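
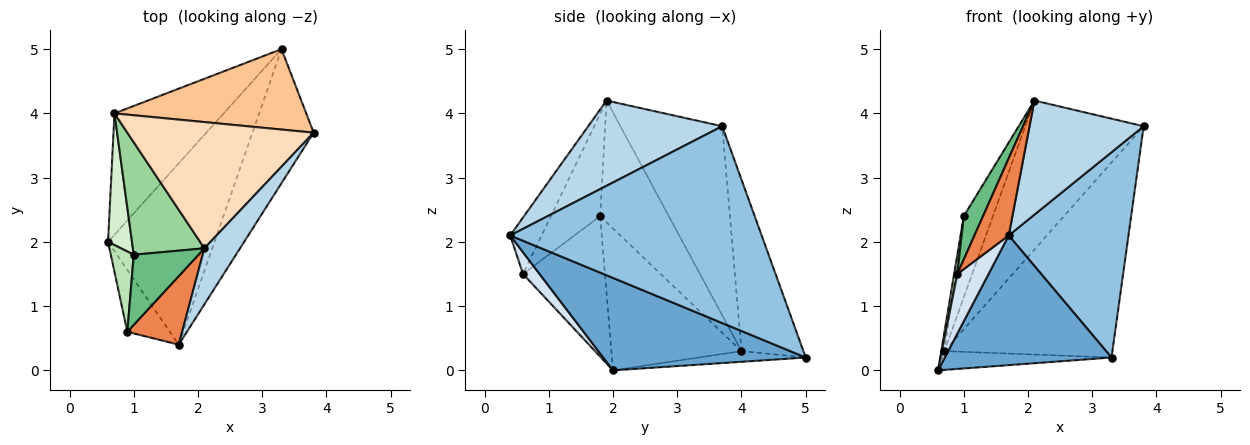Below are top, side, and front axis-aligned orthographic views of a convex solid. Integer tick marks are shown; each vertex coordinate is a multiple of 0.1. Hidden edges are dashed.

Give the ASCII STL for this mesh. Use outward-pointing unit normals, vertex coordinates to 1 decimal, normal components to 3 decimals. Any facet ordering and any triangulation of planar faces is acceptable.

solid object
 facet normal 0.577 -0.475 -0.664
  outer loop
   vertex 3.3 5.0 0.2
   vertex 1.7 0.4 2.1
   vertex 0.6 2.0 0.0
  endloop
 endfacet
 facet normal 0.869 -0.414 -0.270
  outer loop
   vertex 3.3 5.0 0.2
   vertex 3.8 3.7 3.8
   vertex 1.7 0.4 2.1
  endloop
 endfacet
 facet normal 0.726 -0.618 0.303
  outer loop
   vertex 2.1 1.9 4.2
   vertex 1.7 0.4 2.1
   vertex 3.8 3.7 3.8
  endloop
 endfacet
 facet normal 0.345 -0.651 -0.676
  outer loop
   vertex 0.9 0.6 1.5
   vertex 0.6 2.0 0.0
   vertex 1.7 0.4 2.1
  endloop
 endfacet
 facet normal -0.565 -0.617 0.548
  outer loop
   vertex 0.9 0.6 1.5
   vertex 1.7 0.4 2.1
   vertex 2.1 1.9 4.2
  endloop
 endfacet
 facet normal -0.096 0.152 -0.984
  outer loop
   vertex 0.7 4.0 0.3
   vertex 3.3 5.0 0.2
   vertex 0.6 2.0 0.0
  endloop
 endfacet
 facet normal -0.323 0.875 0.361
  outer loop
   vertex 0.7 4.0 0.3
   vertex 3.8 3.7 3.8
   vertex 3.3 5.0 0.2
  endloop
 endfacet
 facet normal -0.548 0.638 0.540
  outer loop
   vertex 0.7 4.0 0.3
   vertex 2.1 1.9 4.2
   vertex 3.8 3.7 3.8
  endloop
 endfacet
 facet normal -0.802 -0.314 0.508
  outer loop
   vertex 1.0 1.8 2.4
   vertex 0.9 0.6 1.5
   vertex 2.1 1.9 4.2
  endloop
 endfacet
 facet normal -0.810 0.344 0.476
  outer loop
   vertex 1.0 1.8 2.4
   vertex 2.1 1.9 4.2
   vertex 0.7 4.0 0.3
  endloop
 endfacet
 facet normal -0.986 -0.039 0.161
  outer loop
   vertex 1.0 1.8 2.4
   vertex 0.6 2.0 0.0
   vertex 0.9 0.6 1.5
  endloop
 endfacet
 facet normal -0.986 0.024 0.166
  outer loop
   vertex 1.0 1.8 2.4
   vertex 0.7 4.0 0.3
   vertex 0.6 2.0 0.0
  endloop
 endfacet
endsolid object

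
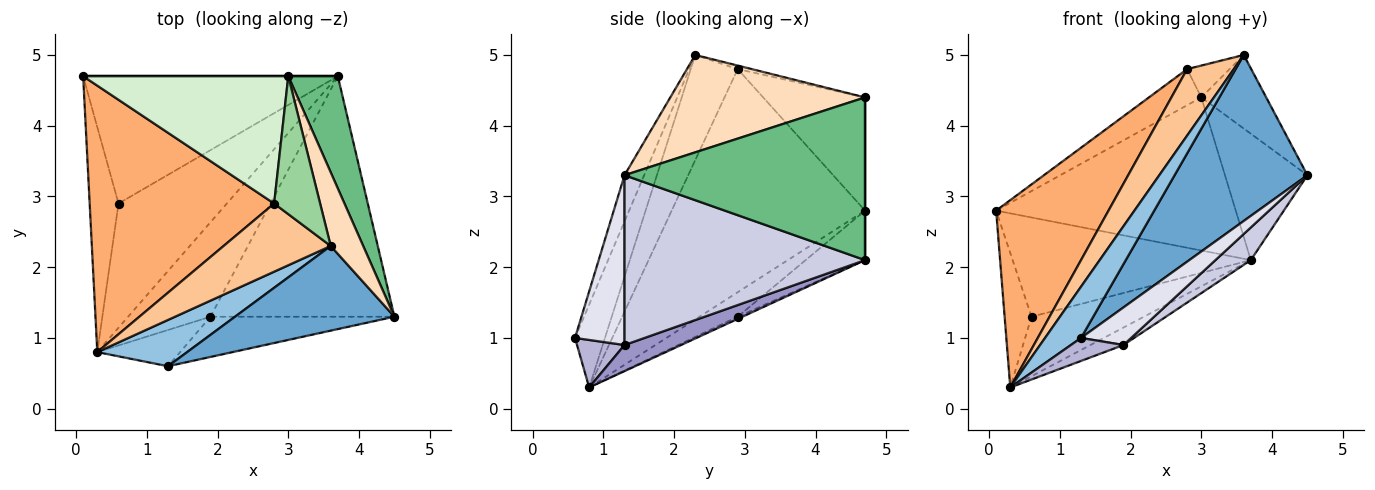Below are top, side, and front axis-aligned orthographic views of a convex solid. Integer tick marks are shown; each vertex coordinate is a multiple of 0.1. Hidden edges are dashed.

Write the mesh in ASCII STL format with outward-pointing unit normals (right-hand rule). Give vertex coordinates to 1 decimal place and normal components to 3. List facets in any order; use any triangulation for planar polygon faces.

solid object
 facet normal -0.131 -0.883 0.450
  outer loop
   vertex 1.3 0.6 1.0
   vertex 4.5 1.3 3.3
   vertex 3.6 2.3 5.0
  endloop
 endfacet
 facet normal -0.526 -0.631 0.570
  outer loop
   vertex 1.3 0.6 1.0
   vertex 3.6 2.3 5.0
   vertex 0.3 0.8 0.3
  endloop
 endfacet
 facet normal -0.589 0.414 -0.694
  outer loop
   vertex 0.6 2.9 1.3
   vertex 0.3 0.8 0.3
   vertex 0.1 4.7 2.8
  endloop
 endfacet
 facet normal -0.152 0.608 -0.780
  outer loop
   vertex 0.6 2.9 1.3
   vertex 0.1 4.7 2.8
   vertex 3.7 4.7 2.1
  endloop
 endfacet
 facet normal -0.018 0.432 -0.902
  outer loop
   vertex 0.6 2.9 1.3
   vertex 3.7 4.7 2.1
   vertex 0.3 0.8 0.3
  endloop
 endfacet
 facet normal -0.703 -0.409 0.582
  outer loop
   vertex 2.8 2.9 4.8
   vertex 0.1 4.7 2.8
   vertex 0.3 0.8 0.3
  endloop
 endfacet
 facet normal -0.575 -0.571 0.586
  outer loop
   vertex 2.8 2.9 4.8
   vertex 0.3 0.8 0.3
   vertex 3.6 2.3 5.0
  endloop
 endfacet
 facet normal 0.905 0.302 0.302
  outer loop
   vertex 3.0 4.7 4.4
   vertex 3.6 2.3 5.0
   vertex 4.5 1.3 3.3
  endloop
 endfacet
 facet normal 0.909 0.312 0.277
  outer loop
   vertex 3.0 4.7 4.4
   vertex 4.5 1.3 3.3
   vertex 3.7 4.7 2.1
  endloop
 endfacet
 facet normal -0.075 0.224 0.972
  outer loop
   vertex 3.0 4.7 4.4
   vertex 2.8 2.9 4.8
   vertex 3.6 2.3 5.0
  endloop
 endfacet
 facet normal 0.000 1.000 0.000
  outer loop
   vertex 3.0 4.7 4.4
   vertex 3.7 4.7 2.1
   vertex 0.1 4.7 2.8
  endloop
 endfacet
 facet normal -0.469 0.241 0.850
  outer loop
   vertex 3.0 4.7 4.4
   vertex 0.1 4.7 2.8
   vertex 2.8 2.9 4.8
  endloop
 endfacet
 facet normal 0.298 0.174 -0.939
  outer loop
   vertex 1.9 1.3 0.9
   vertex 0.3 0.8 0.3
   vertex 3.7 4.7 2.1
  endloop
 endfacet
 facet normal 0.436 -0.482 -0.760
  outer loop
   vertex 1.9 1.3 0.9
   vertex 1.3 0.6 1.0
   vertex 0.3 0.8 0.3
  endloop
 endfacet
 facet normal 0.675 -0.099 -0.731
  outer loop
   vertex 1.9 1.3 0.9
   vertex 3.7 4.7 2.1
   vertex 4.5 1.3 3.3
  endloop
 endfacet
 facet normal 0.559 -0.566 -0.606
  outer loop
   vertex 1.9 1.3 0.9
   vertex 4.5 1.3 3.3
   vertex 1.3 0.6 1.0
  endloop
 endfacet
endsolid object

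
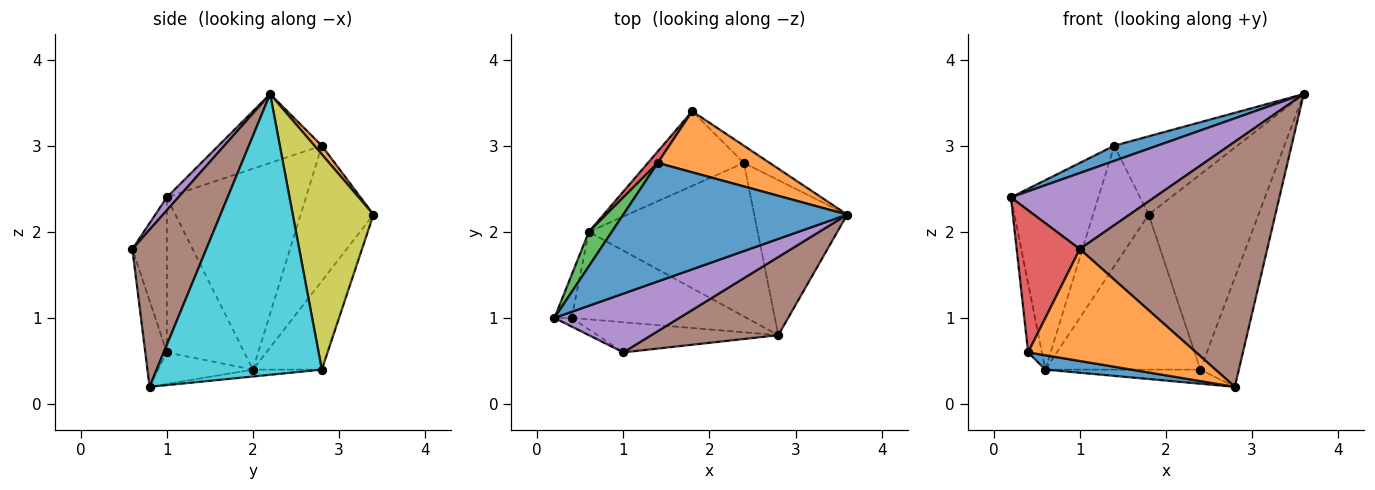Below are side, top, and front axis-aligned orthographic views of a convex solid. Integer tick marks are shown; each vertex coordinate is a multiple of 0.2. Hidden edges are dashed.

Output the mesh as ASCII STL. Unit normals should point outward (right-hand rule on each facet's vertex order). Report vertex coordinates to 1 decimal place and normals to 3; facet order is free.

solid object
 facet normal -0.292 -0.122 0.949
  outer loop
   vertex 1.4 2.8 3.0
   vertex 0.2 1.0 2.4
   vertex 3.6 2.2 3.6
  endloop
 endfacet
 facet normal 0.047 0.788 0.614
  outer loop
   vertex 1.4 2.8 3.0
   vertex 3.6 2.2 3.6
   vertex 1.8 3.4 2.2
  endloop
 endfacet
 facet normal -0.843 0.530 0.096
  outer loop
   vertex 1.4 2.8 3.0
   vertex 0.6 2.0 0.4
   vertex 0.2 1.0 2.4
  endloop
 endfacet
 facet normal -0.793 0.606 0.058
  outer loop
   vertex 1.4 2.8 3.0
   vertex 1.8 3.4 2.2
   vertex 0.6 2.0 0.4
  endloop
 endfacet
 facet normal 0.063 -0.789 0.611
  outer loop
   vertex 1.0 0.6 1.8
   vertex 3.6 2.2 3.6
   vertex 0.2 1.0 2.4
  endloop
 endfacet
 facet normal 0.352 -0.892 0.284
  outer loop
   vertex 1.0 0.6 1.8
   vertex 2.8 0.8 0.2
   vertex 3.6 2.2 3.6
  endloop
 endfacet
 facet normal -0.372 0.836 -0.403
  outer loop
   vertex 2.4 2.8 0.4
   vertex 0.6 2.0 0.4
   vertex 1.8 3.4 2.2
  endloop
 endfacet
 facet normal -0.041 0.091 -0.995
  outer loop
   vertex 2.4 2.8 0.4
   vertex 2.8 0.8 0.2
   vertex 0.6 2.0 0.4
  endloop
 endfacet
 facet normal 0.591 0.804 -0.071
  outer loop
   vertex 2.4 2.8 0.4
   vertex 1.8 3.4 2.2
   vertex 3.6 2.2 3.6
  endloop
 endfacet
 facet normal 0.927 0.216 -0.307
  outer loop
   vertex 2.4 2.8 0.4
   vertex 3.6 2.2 3.6
   vertex 2.8 0.8 0.2
  endloop
 endfacet
 facet normal -0.175 -0.159 -0.972
  outer loop
   vertex 0.4 1.0 0.6
   vertex 0.6 2.0 0.4
   vertex 2.8 0.8 0.2
  endloop
 endfacet
 facet normal -0.123 -0.958 -0.258
  outer loop
   vertex 0.4 1.0 0.6
   vertex 2.8 0.8 0.2
   vertex 1.0 0.6 1.8
  endloop
 endfacet
 facet normal -0.979 0.174 -0.109
  outer loop
   vertex 0.4 1.0 0.6
   vertex 0.2 1.0 2.4
   vertex 0.6 2.0 0.4
  endloop
 endfacet
 facet normal -0.478 -0.877 -0.053
  outer loop
   vertex 0.4 1.0 0.6
   vertex 1.0 0.6 1.8
   vertex 0.2 1.0 2.4
  endloop
 endfacet
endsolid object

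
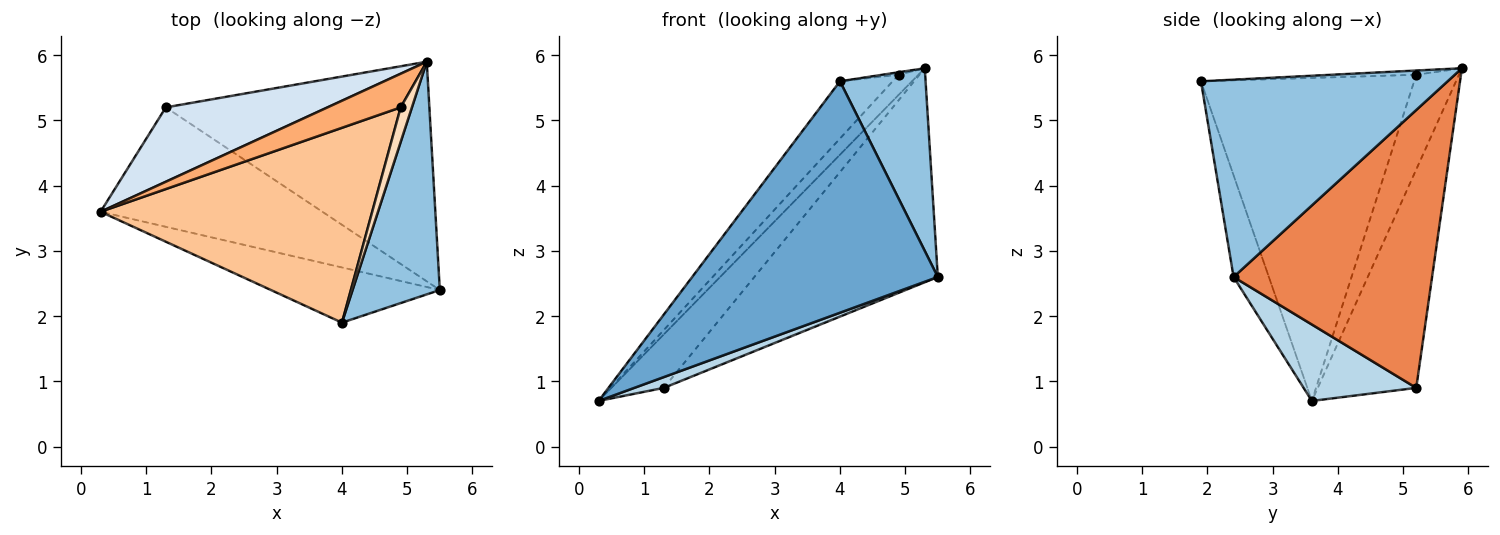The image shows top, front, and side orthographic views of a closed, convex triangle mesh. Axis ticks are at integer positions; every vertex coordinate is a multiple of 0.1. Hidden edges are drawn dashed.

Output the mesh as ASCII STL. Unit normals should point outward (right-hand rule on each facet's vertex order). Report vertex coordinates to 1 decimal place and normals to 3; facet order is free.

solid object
 facet normal -0.138 -0.963 -0.230
  outer loop
   vertex 4.0 1.9 5.6
   vertex 0.3 3.6 0.7
   vertex 5.5 2.4 2.6
  endloop
 endfacet
 facet normal 0.872 -0.303 0.385
  outer loop
   vertex 4.0 1.9 5.6
   vertex 5.5 2.4 2.6
   vertex 5.3 5.9 5.8
  endloop
 endfacet
 facet normal 0.325 -0.085 -0.942
  outer loop
   vertex 1.3 5.2 0.9
   vertex 5.5 2.4 2.6
   vertex 0.3 3.6 0.7
  endloop
 endfacet
 facet normal -0.739 0.393 0.547
  outer loop
   vertex 1.3 5.2 0.9
   vertex 0.3 3.6 0.7
   vertex 5.3 5.9 5.8
  endloop
 endfacet
 facet normal 0.603 0.557 -0.572
  outer loop
   vertex 1.3 5.2 0.9
   vertex 5.3 5.9 5.8
   vertex 5.5 2.4 2.6
  endloop
 endfacet
 facet normal -0.743 0.343 0.574
  outer loop
   vertex 4.9 5.2 5.7
   vertex 5.3 5.9 5.8
   vertex 0.3 3.6 0.7
  endloop
 endfacet
 facet normal -0.752 0.186 0.632
  outer loop
   vertex 4.9 5.2 5.7
   vertex 0.3 3.6 0.7
   vertex 4.0 1.9 5.6
  endloop
 endfacet
 facet normal -0.352 0.068 0.934
  outer loop
   vertex 4.9 5.2 5.7
   vertex 4.0 1.9 5.6
   vertex 5.3 5.9 5.8
  endloop
 endfacet
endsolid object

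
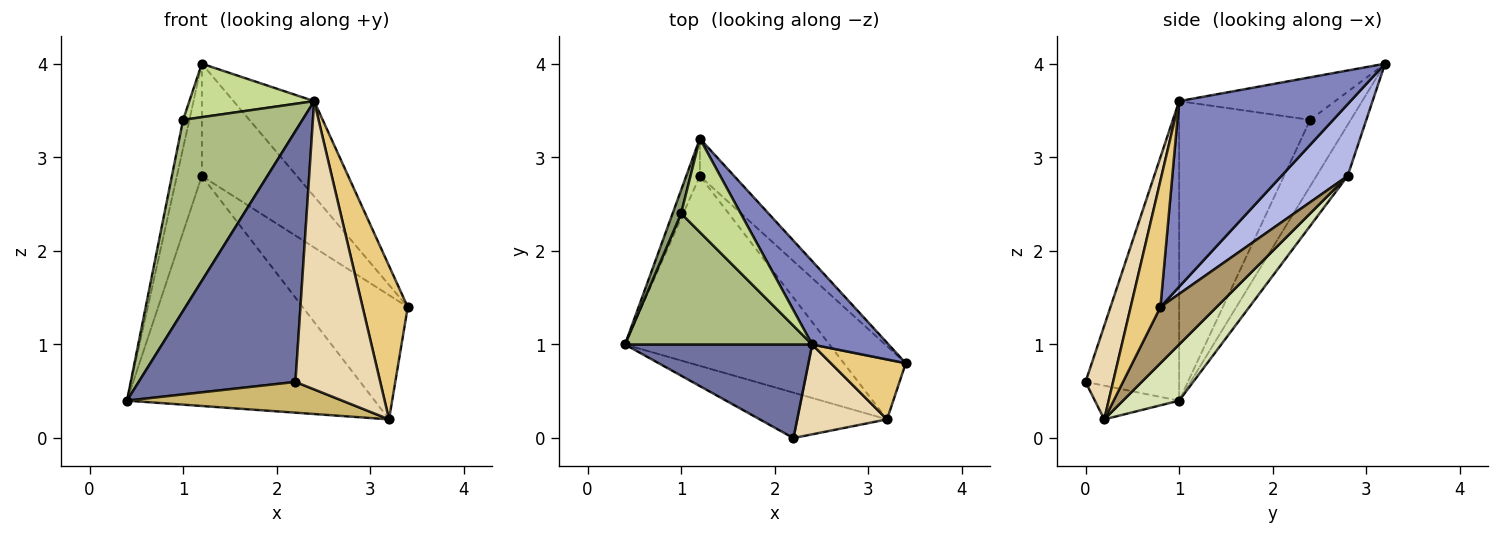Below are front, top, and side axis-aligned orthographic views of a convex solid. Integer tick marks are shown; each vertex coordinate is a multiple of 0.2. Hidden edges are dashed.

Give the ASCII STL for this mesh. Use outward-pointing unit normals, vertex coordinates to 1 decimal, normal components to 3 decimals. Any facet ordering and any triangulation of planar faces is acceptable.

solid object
 facet normal -0.488 -0.818 0.305
  outer loop
   vertex 2.4 1.0 3.6
   vertex 0.4 1.0 0.4
   vertex 2.2 0.0 0.6
  endloop
 endfacet
 facet normal 0.848 0.399 0.349
  outer loop
   vertex 2.4 1.0 3.6
   vertex 3.4 0.8 1.4
   vertex 1.2 3.2 4.0
  endloop
 endfacet
 facet normal -0.764 0.612 -0.204
  outer loop
   vertex 1.2 2.8 2.8
   vertex 0.4 1.0 0.4
   vertex 1.2 3.2 4.0
  endloop
 endfacet
 facet normal 0.552 0.791 -0.264
  outer loop
   vertex 1.2 2.8 2.8
   vertex 1.2 3.2 4.0
   vertex 3.4 0.8 1.4
  endloop
 endfacet
 facet normal -0.981 0.151 0.126
  outer loop
   vertex 1.0 2.4 3.4
   vertex 1.2 3.2 4.0
   vertex 0.4 1.0 0.4
  endloop
 endfacet
 facet normal -0.671 -0.611 0.419
  outer loop
   vertex 1.0 2.4 3.4
   vertex 0.4 1.0 0.4
   vertex 2.4 1.0 3.6
  endloop
 endfacet
 facet normal -0.527 -0.422 0.738
  outer loop
   vertex 1.0 2.4 3.4
   vertex 2.4 1.0 3.6
   vertex 1.2 3.2 4.0
  endloop
 endfacet
 facet normal 0.172 0.760 -0.627
  outer loop
   vertex 3.2 0.2 0.2
   vertex 0.4 1.0 0.4
   vertex 1.2 2.8 2.8
  endloop
 endfacet
 facet normal 0.418 0.783 -0.461
  outer loop
   vertex 3.2 0.2 0.2
   vertex 1.2 2.8 2.8
   vertex 3.4 0.8 1.4
  endloop
 endfacet
 facet normal -0.214 -0.547 -0.809
  outer loop
   vertex 3.2 0.2 0.2
   vertex 2.2 0.0 0.6
   vertex 0.4 1.0 0.4
  endloop
 endfacet
 facet normal 0.523 -0.794 0.310
  outer loop
   vertex 3.2 0.2 0.2
   vertex 3.4 0.8 1.4
   vertex 2.4 1.0 3.6
  endloop
 endfacet
 facet normal 0.296 -0.912 0.284
  outer loop
   vertex 3.2 0.2 0.2
   vertex 2.4 1.0 3.6
   vertex 2.2 0.0 0.6
  endloop
 endfacet
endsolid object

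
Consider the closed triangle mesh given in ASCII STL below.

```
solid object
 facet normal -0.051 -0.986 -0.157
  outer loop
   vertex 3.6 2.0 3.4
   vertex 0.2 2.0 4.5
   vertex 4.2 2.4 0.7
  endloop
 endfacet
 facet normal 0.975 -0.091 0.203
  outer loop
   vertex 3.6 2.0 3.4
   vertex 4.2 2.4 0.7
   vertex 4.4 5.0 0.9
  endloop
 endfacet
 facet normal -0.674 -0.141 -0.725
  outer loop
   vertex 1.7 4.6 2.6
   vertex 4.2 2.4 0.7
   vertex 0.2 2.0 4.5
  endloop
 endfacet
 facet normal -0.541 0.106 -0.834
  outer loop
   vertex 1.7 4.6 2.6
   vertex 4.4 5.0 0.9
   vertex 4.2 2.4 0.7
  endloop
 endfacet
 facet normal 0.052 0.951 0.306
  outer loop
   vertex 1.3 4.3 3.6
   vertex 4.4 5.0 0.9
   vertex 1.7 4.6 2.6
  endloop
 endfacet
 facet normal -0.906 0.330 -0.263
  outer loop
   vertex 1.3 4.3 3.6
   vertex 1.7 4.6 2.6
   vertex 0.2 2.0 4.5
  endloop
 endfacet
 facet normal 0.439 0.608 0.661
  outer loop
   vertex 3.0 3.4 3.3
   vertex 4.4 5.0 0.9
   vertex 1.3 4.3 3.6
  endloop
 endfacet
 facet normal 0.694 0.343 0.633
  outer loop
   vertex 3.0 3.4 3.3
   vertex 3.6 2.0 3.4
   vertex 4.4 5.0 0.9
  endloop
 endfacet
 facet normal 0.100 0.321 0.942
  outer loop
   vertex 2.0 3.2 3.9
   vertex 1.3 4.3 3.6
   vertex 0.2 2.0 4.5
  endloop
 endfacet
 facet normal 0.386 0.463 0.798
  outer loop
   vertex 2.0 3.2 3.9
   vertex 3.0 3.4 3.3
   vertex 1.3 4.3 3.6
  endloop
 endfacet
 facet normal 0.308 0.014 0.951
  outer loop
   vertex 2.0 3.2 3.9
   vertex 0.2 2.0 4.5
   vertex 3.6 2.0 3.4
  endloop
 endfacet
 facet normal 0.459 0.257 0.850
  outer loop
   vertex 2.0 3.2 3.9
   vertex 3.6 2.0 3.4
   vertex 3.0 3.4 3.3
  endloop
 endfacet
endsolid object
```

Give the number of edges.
18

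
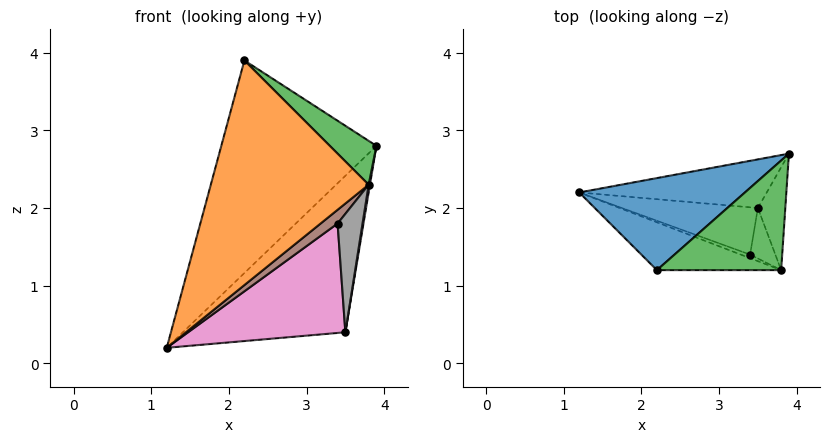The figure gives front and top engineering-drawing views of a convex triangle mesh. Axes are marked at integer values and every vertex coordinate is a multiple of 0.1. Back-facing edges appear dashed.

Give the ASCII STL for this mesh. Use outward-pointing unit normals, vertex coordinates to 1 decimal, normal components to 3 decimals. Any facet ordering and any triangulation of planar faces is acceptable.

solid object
 facet normal -0.484 0.803 0.348
  outer loop
   vertex 2.2 1.2 3.9
   vertex 3.9 2.7 2.8
   vertex 1.2 2.2 0.2
  endloop
 endfacet
 facet normal -0.204 -0.958 -0.204
  outer loop
   vertex 2.2 1.2 3.9
   vertex 1.2 2.2 0.2
   vertex 3.8 1.2 2.3
  endloop
 endfacet
 facet normal 0.680 -0.272 0.680
  outer loop
   vertex 2.2 1.2 3.9
   vertex 3.8 1.2 2.3
   vertex 3.9 2.7 2.8
  endloop
 endfacet
 facet normal 0.108 0.949 -0.295
  outer loop
   vertex 3.5 2.0 0.4
   vertex 1.2 2.2 0.2
   vertex 3.9 2.7 2.8
  endloop
 endfacet
 facet normal 0.987 -0.012 -0.161
  outer loop
   vertex 3.5 2.0 0.4
   vertex 3.9 2.7 2.8
   vertex 3.8 1.2 2.3
  endloop
 endfacet
 facet normal -0.166 -0.954 -0.249
  outer loop
   vertex 3.4 1.4 1.8
   vertex 3.8 1.2 2.3
   vertex 1.2 2.2 0.2
  endloop
 endfacet
 facet normal -0.045 -0.917 -0.396
  outer loop
   vertex 3.4 1.4 1.8
   vertex 1.2 2.2 0.2
   vertex 3.5 2.0 0.4
  endloop
 endfacet
 facet normal 0.030 -0.920 -0.392
  outer loop
   vertex 3.4 1.4 1.8
   vertex 3.5 2.0 0.4
   vertex 3.8 1.2 2.3
  endloop
 endfacet
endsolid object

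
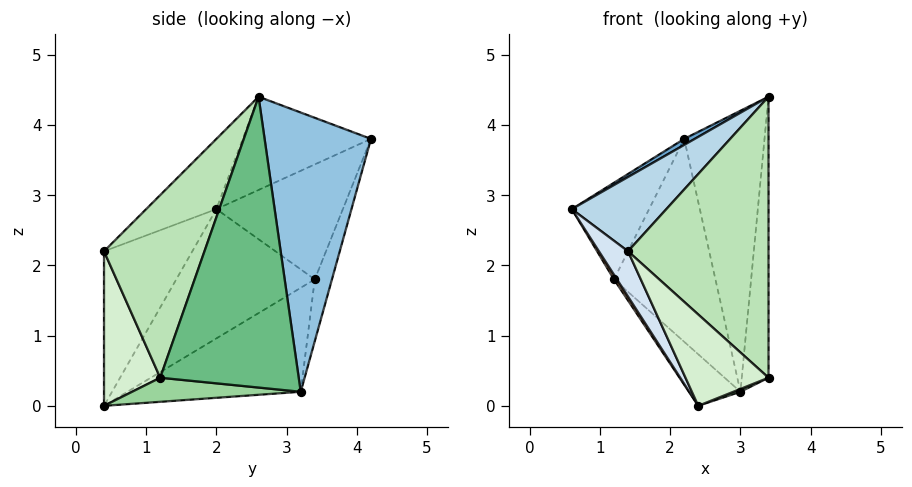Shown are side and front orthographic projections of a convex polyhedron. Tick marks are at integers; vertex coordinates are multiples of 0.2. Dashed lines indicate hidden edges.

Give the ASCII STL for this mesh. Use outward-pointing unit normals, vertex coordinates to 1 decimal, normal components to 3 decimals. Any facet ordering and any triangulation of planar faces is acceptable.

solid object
 facet normal -0.489 -0.040 0.871
  outer loop
   vertex 2.2 4.2 3.8
   vertex 0.6 2.0 2.8
   vertex 3.4 2.6 4.4
  endloop
 endfacet
 facet normal 0.798 0.602 0.010
  outer loop
   vertex 3.0 3.2 0.2
   vertex 2.2 4.2 3.8
   vertex 3.4 2.6 4.4
  endloop
 endfacet
 facet normal -0.356 -0.479 0.802
  outer loop
   vertex 1.4 0.4 2.2
   vertex 3.4 2.6 4.4
   vertex 0.6 2.0 2.8
  endloop
 endfacet
 facet normal -0.872 -0.287 -0.396
  outer loop
   vertex 1.4 0.4 2.2
   vertex 0.6 2.0 2.8
   vertex 2.4 0.4 0.0
  endloop
 endfacet
 facet normal -0.834 0.509 0.213
  outer loop
   vertex 1.2 3.4 1.8
   vertex 0.6 2.0 2.8
   vertex 2.2 4.2 3.8
  endloop
 endfacet
 facet normal -0.159 0.942 -0.297
  outer loop
   vertex 1.2 3.4 1.8
   vertex 2.2 4.2 3.8
   vertex 3.0 3.2 0.2
  endloop
 endfacet
 facet normal -0.846 -0.018 -0.533
  outer loop
   vertex 1.2 3.4 1.8
   vertex 2.4 0.4 0.0
   vertex 0.6 2.0 2.8
  endloop
 endfacet
 facet normal -0.640 0.190 -0.744
  outer loop
   vertex 1.2 3.4 1.8
   vertex 3.0 3.2 0.2
   vertex 2.4 0.4 0.0
  endloop
 endfacet
 facet normal 0.980 0.189 -0.066
  outer loop
   vertex 3.4 1.2 0.4
   vertex 3.0 3.2 0.2
   vertex 3.4 2.6 4.4
  endloop
 endfacet
 facet normal 0.382 -0.016 -0.924
  outer loop
   vertex 3.4 1.2 0.4
   vertex 2.4 0.4 0.0
   vertex 3.0 3.2 0.2
  endloop
 endfacet
 facet normal 0.559 -0.782 0.274
  outer loop
   vertex 3.4 1.2 0.4
   vertex 3.4 2.6 4.4
   vertex 1.4 0.4 2.2
  endloop
 endfacet
 facet normal 0.543 -0.802 0.247
  outer loop
   vertex 3.4 1.2 0.4
   vertex 1.4 0.4 2.2
   vertex 2.4 0.4 0.0
  endloop
 endfacet
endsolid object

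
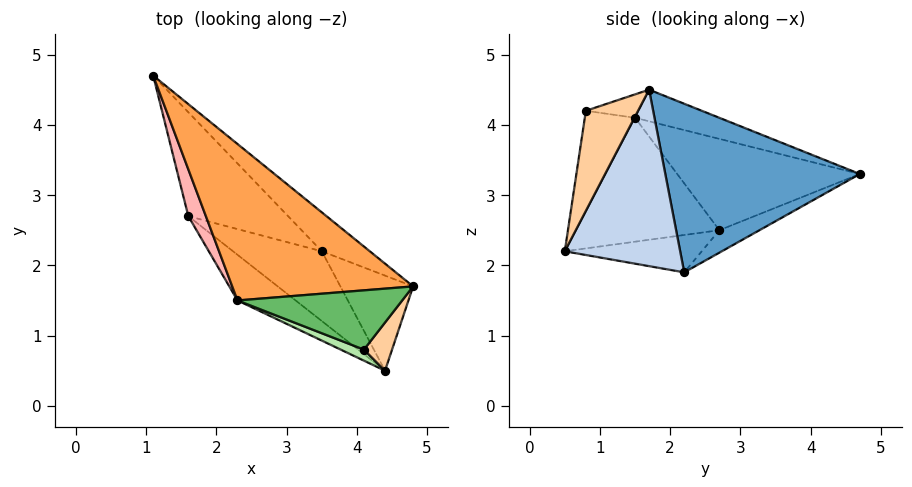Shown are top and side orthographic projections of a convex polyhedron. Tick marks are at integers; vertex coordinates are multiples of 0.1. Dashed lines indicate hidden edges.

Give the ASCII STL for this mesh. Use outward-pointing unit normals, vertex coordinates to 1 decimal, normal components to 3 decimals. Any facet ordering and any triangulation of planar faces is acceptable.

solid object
 facet normal 0.655 0.733 -0.186
  outer loop
   vertex 3.5 2.2 1.9
   vertex 1.1 4.7 3.3
   vertex 4.8 1.7 4.5
  endloop
 endfacet
 facet normal 0.852 0.389 -0.351
  outer loop
   vertex 3.5 2.2 1.9
   vertex 4.8 1.7 4.5
   vertex 4.4 0.5 2.2
  endloop
 endfacet
 facet normal -0.169 0.179 0.969
  outer loop
   vertex 2.3 1.5 4.1
   vertex 4.8 1.7 4.5
   vertex 1.1 4.7 3.3
  endloop
 endfacet
 facet normal 0.738 -0.643 0.207
  outer loop
   vertex 4.1 0.8 4.2
   vertex 4.4 0.5 2.2
   vertex 4.8 1.7 4.5
  endloop
 endfacet
 facet normal -0.137 -0.215 0.967
  outer loop
   vertex 4.1 0.8 4.2
   vertex 4.8 1.7 4.5
   vertex 2.3 1.5 4.1
  endloop
 endfacet
 facet normal -0.365 -0.927 0.084
  outer loop
   vertex 4.1 0.8 4.2
   vertex 2.3 1.5 4.1
   vertex 4.4 0.5 2.2
  endloop
 endfacet
 facet normal -0.208 0.318 -0.925
  outer loop
   vertex 1.6 2.7 2.5
   vertex 1.1 4.7 3.3
   vertex 3.5 2.2 1.9
  endloop
 endfacet
 facet normal -0.935 -0.306 0.180
  outer loop
   vertex 1.6 2.7 2.5
   vertex 2.3 1.5 4.1
   vertex 1.1 4.7 3.3
  endloop
 endfacet
 facet normal -0.364 -0.345 -0.865
  outer loop
   vertex 1.6 2.7 2.5
   vertex 3.5 2.2 1.9
   vertex 4.4 0.5 2.2
  endloop
 endfacet
 facet normal -0.611 -0.738 -0.286
  outer loop
   vertex 1.6 2.7 2.5
   vertex 4.4 0.5 2.2
   vertex 2.3 1.5 4.1
  endloop
 endfacet
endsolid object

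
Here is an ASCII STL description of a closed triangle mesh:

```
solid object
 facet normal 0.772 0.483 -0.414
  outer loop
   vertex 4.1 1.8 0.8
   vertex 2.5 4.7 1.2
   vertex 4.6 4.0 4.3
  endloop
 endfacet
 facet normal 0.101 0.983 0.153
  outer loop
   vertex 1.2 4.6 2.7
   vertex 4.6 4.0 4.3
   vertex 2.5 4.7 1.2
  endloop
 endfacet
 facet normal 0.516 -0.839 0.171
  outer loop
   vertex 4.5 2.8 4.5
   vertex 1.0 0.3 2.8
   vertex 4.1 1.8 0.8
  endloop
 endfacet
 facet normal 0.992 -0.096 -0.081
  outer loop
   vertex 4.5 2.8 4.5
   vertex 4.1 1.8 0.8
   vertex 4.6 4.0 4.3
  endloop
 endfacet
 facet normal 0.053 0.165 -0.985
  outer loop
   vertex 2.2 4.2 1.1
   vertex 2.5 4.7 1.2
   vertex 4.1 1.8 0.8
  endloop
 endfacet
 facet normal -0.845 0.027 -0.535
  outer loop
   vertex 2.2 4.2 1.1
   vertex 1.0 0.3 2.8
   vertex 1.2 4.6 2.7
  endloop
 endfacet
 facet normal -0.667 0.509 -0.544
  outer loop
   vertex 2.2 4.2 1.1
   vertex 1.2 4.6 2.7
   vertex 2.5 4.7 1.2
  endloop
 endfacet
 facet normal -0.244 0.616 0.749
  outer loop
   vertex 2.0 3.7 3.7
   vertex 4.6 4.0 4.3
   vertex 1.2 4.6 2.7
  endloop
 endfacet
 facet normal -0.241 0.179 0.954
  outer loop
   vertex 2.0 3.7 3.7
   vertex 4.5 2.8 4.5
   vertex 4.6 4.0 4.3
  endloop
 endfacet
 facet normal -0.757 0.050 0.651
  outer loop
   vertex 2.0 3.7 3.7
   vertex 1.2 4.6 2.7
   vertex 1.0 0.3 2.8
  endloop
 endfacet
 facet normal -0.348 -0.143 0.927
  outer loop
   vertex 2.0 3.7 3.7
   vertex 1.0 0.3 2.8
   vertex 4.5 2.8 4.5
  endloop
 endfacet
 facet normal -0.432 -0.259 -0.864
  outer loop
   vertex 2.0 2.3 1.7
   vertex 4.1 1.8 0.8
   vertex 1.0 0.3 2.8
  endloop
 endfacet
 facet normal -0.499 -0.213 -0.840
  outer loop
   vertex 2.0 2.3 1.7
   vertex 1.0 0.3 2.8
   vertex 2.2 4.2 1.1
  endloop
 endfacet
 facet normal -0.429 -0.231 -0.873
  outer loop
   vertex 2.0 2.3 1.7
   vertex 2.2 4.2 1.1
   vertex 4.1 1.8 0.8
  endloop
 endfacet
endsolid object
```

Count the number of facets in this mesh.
14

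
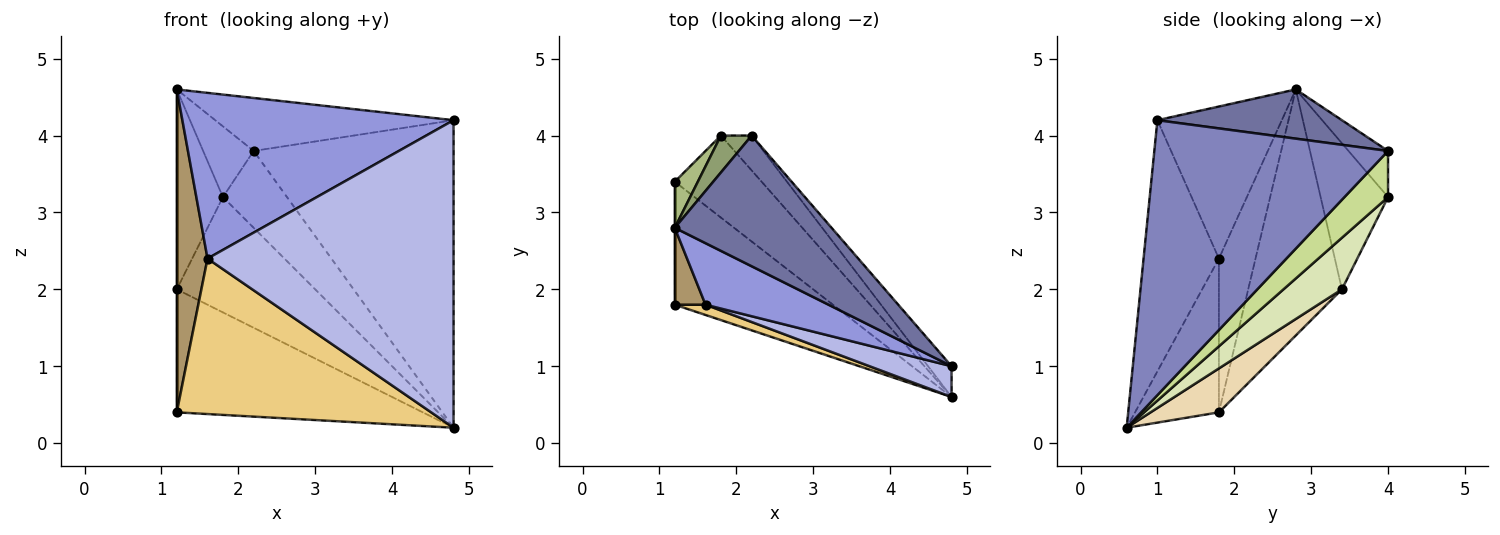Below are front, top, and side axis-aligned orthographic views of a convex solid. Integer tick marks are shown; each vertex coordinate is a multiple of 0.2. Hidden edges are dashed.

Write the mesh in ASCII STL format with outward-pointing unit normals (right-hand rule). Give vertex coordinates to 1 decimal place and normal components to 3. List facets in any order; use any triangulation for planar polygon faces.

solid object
 facet normal 0.279 0.361 0.890
  outer loop
   vertex 4.8 1.0 4.2
   vertex 2.2 4.0 3.8
   vertex 1.2 2.8 4.6
  endloop
 endfacet
 facet normal 0.758 0.649 -0.065
  outer loop
   vertex 4.8 1.0 4.2
   vertex 4.8 0.6 0.2
   vertex 2.2 4.0 3.8
  endloop
 endfacet
 facet normal -0.395 -0.861 0.320
  outer loop
   vertex 4.8 1.0 4.2
   vertex 1.2 2.8 4.6
   vertex 1.6 1.8 2.4
  endloop
 endfacet
 facet normal -0.291 -0.952 0.095
  outer loop
   vertex 4.8 1.0 4.2
   vertex 1.6 1.8 2.4
   vertex 4.8 0.6 0.2
  endloop
 endfacet
 facet normal -0.570 0.728 0.380
  outer loop
   vertex 1.8 4.0 3.2
   vertex 1.2 2.8 4.6
   vertex 2.2 4.0 3.8
  endloop
 endfacet
 facet normal -0.818 0.560 0.129
  outer loop
   vertex 1.8 4.0 3.2
   vertex 1.2 3.4 2.0
   vertex 1.2 2.8 4.6
  endloop
 endfacet
 facet normal 0.527 0.774 -0.351
  outer loop
   vertex 1.8 4.0 3.2
   vertex 2.2 4.0 3.8
   vertex 4.8 0.6 0.2
  endloop
 endfacet
 facet normal 0.325 0.771 -0.548
  outer loop
   vertex 1.8 4.0 3.2
   vertex 4.8 0.6 0.2
   vertex 1.2 3.4 2.0
  endloop
 endfacet
 facet normal -0.757 -0.636 0.151
  outer loop
   vertex 1.2 1.8 0.4
   vertex 1.6 1.8 2.4
   vertex 1.2 2.8 4.6
  endloop
 endfacet
 facet normal -1.000 0.000 0.000
  outer loop
   vertex 1.2 1.8 0.4
   vertex 1.2 2.8 4.6
   vertex 1.2 3.4 2.0
  endloop
 endfacet
 facet normal -0.312 -0.948 0.062
  outer loop
   vertex 1.2 1.8 0.4
   vertex 4.8 0.6 0.2
   vertex 1.6 1.8 2.4
  endloop
 endfacet
 facet normal 0.193 0.694 -0.694
  outer loop
   vertex 1.2 1.8 0.4
   vertex 1.2 3.4 2.0
   vertex 4.8 0.6 0.2
  endloop
 endfacet
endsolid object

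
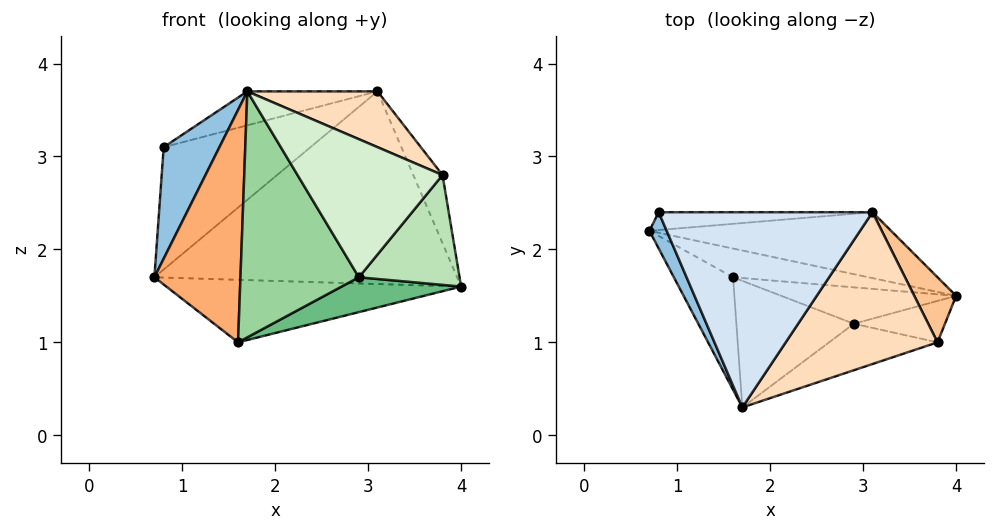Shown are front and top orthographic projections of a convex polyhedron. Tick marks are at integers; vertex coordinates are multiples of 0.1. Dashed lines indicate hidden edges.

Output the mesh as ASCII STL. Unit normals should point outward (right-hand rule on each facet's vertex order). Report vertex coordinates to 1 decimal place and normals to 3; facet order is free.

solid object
 facet normal 0.188 0.929 -0.318
  outer loop
   vertex 3.1 2.4 3.7
   vertex 4.0 1.5 1.6
   vertex 0.7 2.2 1.7
  endloop
 endfacet
 facet normal -0.924 -0.363 0.118
  outer loop
   vertex 0.8 2.4 3.1
   vertex 0.7 2.2 1.7
   vertex 1.7 0.3 3.7
  endloop
 endfacet
 facet normal 0.038 0.989 -0.144
  outer loop
   vertex 0.8 2.4 3.1
   vertex 3.1 2.4 3.7
   vertex 0.7 2.2 1.7
  endloop
 endfacet
 facet normal -0.249 0.166 0.954
  outer loop
   vertex 0.8 2.4 3.1
   vertex 1.7 0.3 3.7
   vertex 3.1 2.4 3.7
  endloop
 endfacet
 facet normal 0.177 0.894 -0.411
  outer loop
   vertex 1.6 1.7 1.0
   vertex 0.7 2.2 1.7
   vertex 4.0 1.5 1.6
  endloop
 endfacet
 facet normal -0.643 -0.690 -0.334
  outer loop
   vertex 1.6 1.7 1.0
   vertex 1.7 0.3 3.7
   vertex 0.7 2.2 1.7
  endloop
 endfacet
 facet normal 0.919 0.285 0.272
  outer loop
   vertex 3.8 1.0 2.8
   vertex 4.0 1.5 1.6
   vertex 3.1 2.4 3.7
  endloop
 endfacet
 facet normal 0.459 -0.306 0.834
  outer loop
   vertex 3.8 1.0 2.8
   vertex 3.1 2.4 3.7
   vertex 1.7 0.3 3.7
  endloop
 endfacet
 facet normal 0.122 -0.686 -0.717
  outer loop
   vertex 2.9 1.2 1.7
   vertex 1.6 1.7 1.0
   vertex 4.0 1.5 1.6
  endloop
 endfacet
 facet normal -0.095 -0.885 -0.455
  outer loop
   vertex 2.9 1.2 1.7
   vertex 1.7 0.3 3.7
   vertex 1.6 1.7 1.0
  endloop
 endfacet
 facet normal 0.218 -0.913 -0.344
  outer loop
   vertex 2.9 1.2 1.7
   vertex 4.0 1.5 1.6
   vertex 3.8 1.0 2.8
  endloop
 endfacet
 facet normal 0.176 -0.933 -0.314
  outer loop
   vertex 2.9 1.2 1.7
   vertex 3.8 1.0 2.8
   vertex 1.7 0.3 3.7
  endloop
 endfacet
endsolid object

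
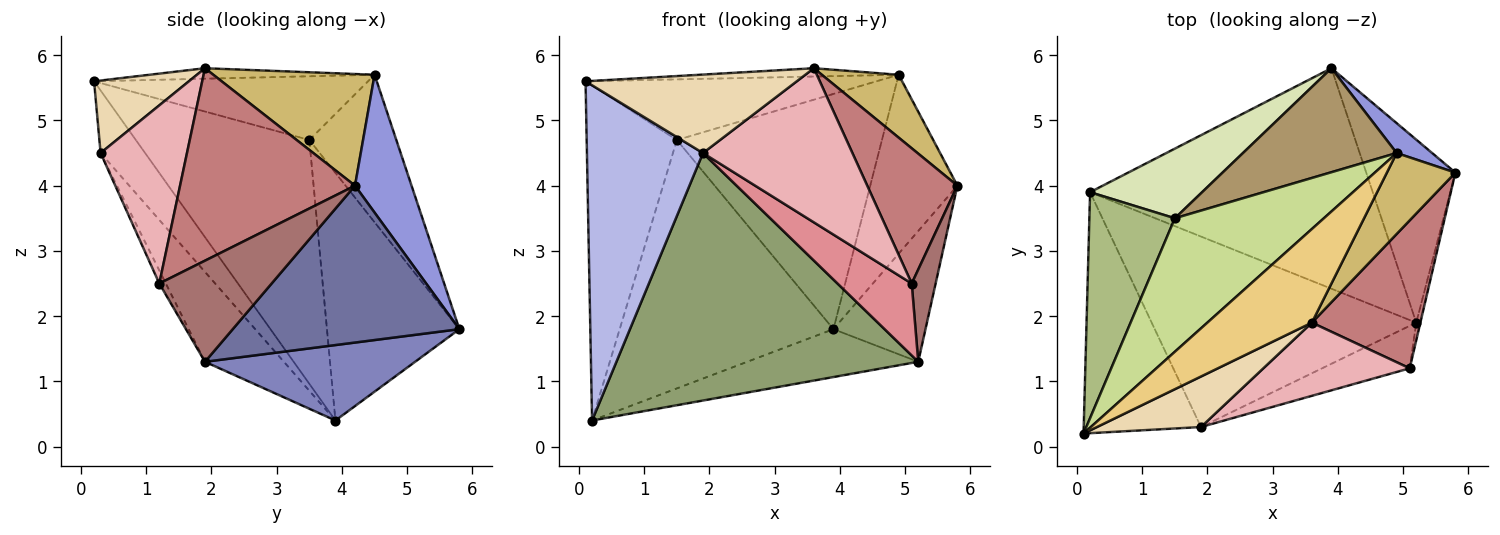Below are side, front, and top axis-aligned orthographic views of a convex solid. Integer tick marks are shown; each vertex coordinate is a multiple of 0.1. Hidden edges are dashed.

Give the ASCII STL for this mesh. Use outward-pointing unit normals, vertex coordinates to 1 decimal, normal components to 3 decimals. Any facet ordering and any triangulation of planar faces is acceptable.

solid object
 facet normal 0.820 0.333 -0.466
  outer loop
   vertex 5.2 1.9 1.3
   vertex 3.9 5.8 1.8
   vertex 5.8 4.2 4.0
  endloop
 endfacet
 facet normal 0.252 0.205 -0.946
  outer loop
   vertex 5.2 1.9 1.3
   vertex 0.2 3.9 0.4
   vertex 3.9 5.8 1.8
  endloop
 endfacet
 facet normal 0.539 0.831 0.139
  outer loop
   vertex 4.9 4.5 5.7
   vertex 5.8 4.2 4.0
   vertex 3.9 5.8 1.8
  endloop
 endfacet
 facet normal -0.298 -0.775 -0.557
  outer loop
   vertex 1.9 0.3 4.5
   vertex 0.1 0.2 5.6
   vertex 0.2 3.9 0.4
  endloop
 endfacet
 facet normal -0.203 -0.776 -0.597
  outer loop
   vertex 1.9 0.3 4.5
   vertex 0.2 3.9 0.4
   vertex 5.2 1.9 1.3
  endloop
 endfacet
 facet normal -0.847 0.440 0.297
  outer loop
   vertex 1.5 3.5 4.7
   vertex 0.2 3.9 0.4
   vertex 0.1 0.2 5.6
  endloop
 endfacet
 facet normal -0.363 0.385 0.848
  outer loop
   vertex 1.5 3.5 4.7
   vertex 0.1 0.2 5.6
   vertex 4.9 4.5 5.7
  endloop
 endfacet
 facet normal -0.512 0.827 0.232
  outer loop
   vertex 1.5 3.5 4.7
   vertex 3.9 5.8 1.8
   vertex 0.2 3.9 0.4
  endloop
 endfacet
 facet normal -0.362 0.853 0.377
  outer loop
   vertex 1.5 3.5 4.7
   vertex 4.9 4.5 5.7
   vertex 3.9 5.8 1.8
  endloop
 endfacet
 facet normal 0.790 -0.376 0.484
  outer loop
   vertex 3.6 1.9 5.8
   vertex 5.8 4.2 4.0
   vertex 4.9 4.5 5.7
  endloop
 endfacet
 facet normal -0.099 0.088 0.991
  outer loop
   vertex 3.6 1.9 5.8
   vertex 4.9 4.5 5.7
   vertex 0.1 0.2 5.6
  endloop
 endfacet
 facet normal 0.353 -0.787 0.506
  outer loop
   vertex 3.6 1.9 5.8
   vertex 0.1 0.2 5.6
   vertex 1.9 0.3 4.5
  endloop
 endfacet
 facet normal 0.977 -0.208 -0.040
  outer loop
   vertex 5.1 1.2 2.5
   vertex 5.2 1.9 1.3
   vertex 5.8 4.2 4.0
  endloop
 endfacet
 facet normal 0.795 -0.409 0.448
  outer loop
   vertex 5.1 1.2 2.5
   vertex 5.8 4.2 4.0
   vertex 3.6 1.9 5.8
  endloop
 endfacet
 facet normal -0.075 -0.859 -0.507
  outer loop
   vertex 5.1 1.2 2.5
   vertex 1.9 0.3 4.5
   vertex 5.2 1.9 1.3
  endloop
 endfacet
 facet normal 0.463 -0.801 0.380
  outer loop
   vertex 5.1 1.2 2.5
   vertex 3.6 1.9 5.8
   vertex 1.9 0.3 4.5
  endloop
 endfacet
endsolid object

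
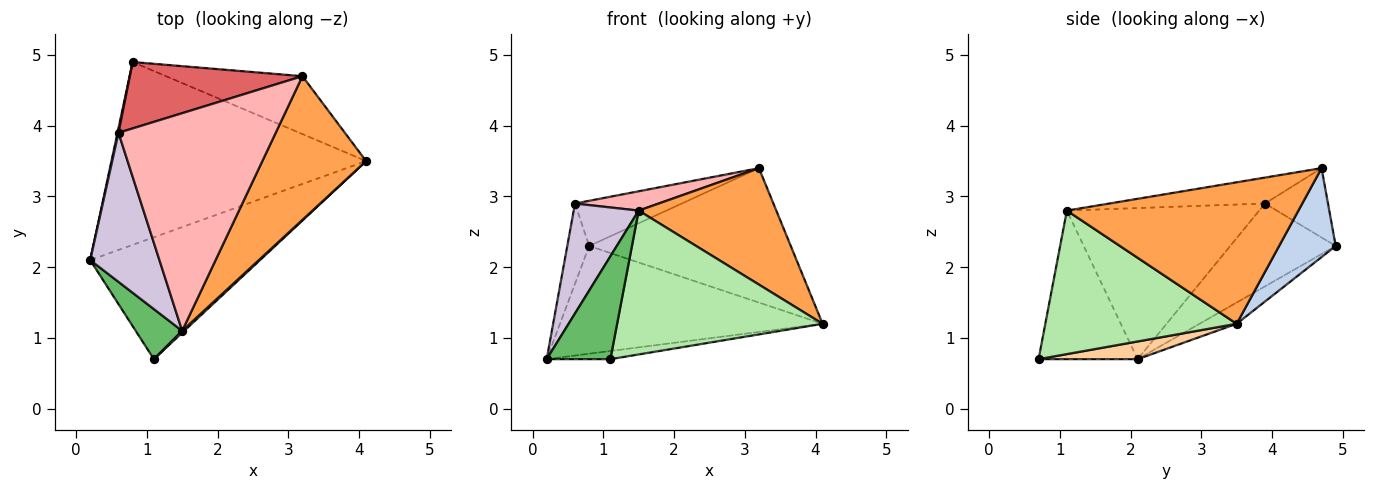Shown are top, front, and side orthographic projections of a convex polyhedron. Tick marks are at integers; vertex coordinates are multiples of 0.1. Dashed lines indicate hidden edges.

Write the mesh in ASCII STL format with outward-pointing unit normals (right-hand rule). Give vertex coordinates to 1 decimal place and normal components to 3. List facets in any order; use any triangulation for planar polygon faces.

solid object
 facet normal -0.072 0.506 -0.859
  outer loop
   vertex 0.8 4.9 2.3
   vertex 4.1 3.5 1.2
   vertex 0.2 2.1 0.7
  endloop
 endfacet
 facet normal 0.250 0.889 -0.383
  outer loop
   vertex 3.2 4.7 3.4
   vertex 4.1 3.5 1.2
   vertex 0.8 4.9 2.3
  endloop
 endfacet
 facet normal 0.727 -0.432 0.533
  outer loop
   vertex 1.5 1.1 2.8
   vertex 4.1 3.5 1.2
   vertex 3.2 4.7 3.4
  endloop
 endfacet
 facet normal 0.103 0.066 -0.992
  outer loop
   vertex 1.1 0.7 0.7
   vertex 0.2 2.1 0.7
   vertex 4.1 3.5 1.2
  endloop
 endfacet
 facet normal -0.813 -0.523 0.255
  outer loop
   vertex 1.1 0.7 0.7
   vertex 1.5 1.1 2.8
   vertex 0.2 2.1 0.7
  endloop
 endfacet
 facet normal 0.681 -0.732 0.010
  outer loop
   vertex 1.1 0.7 0.7
   vertex 4.1 3.5 1.2
   vertex 1.5 1.1 2.8
  endloop
 endfacet
 facet normal -0.315 0.534 0.785
  outer loop
   vertex 0.6 3.9 2.9
   vertex 3.2 4.7 3.4
   vertex 0.8 4.9 2.3
  endloop
 endfacet
 facet normal -0.162 -0.087 0.983
  outer loop
   vertex 0.6 3.9 2.9
   vertex 1.5 1.1 2.8
   vertex 3.2 4.7 3.4
  endloop
 endfacet
 facet normal -0.979 0.203 0.012
  outer loop
   vertex 0.6 3.9 2.9
   vertex 0.8 4.9 2.3
   vertex 0.2 2.1 0.7
  endloop
 endfacet
 facet normal -0.869 -0.294 0.398
  outer loop
   vertex 0.6 3.9 2.9
   vertex 0.2 2.1 0.7
   vertex 1.5 1.1 2.8
  endloop
 endfacet
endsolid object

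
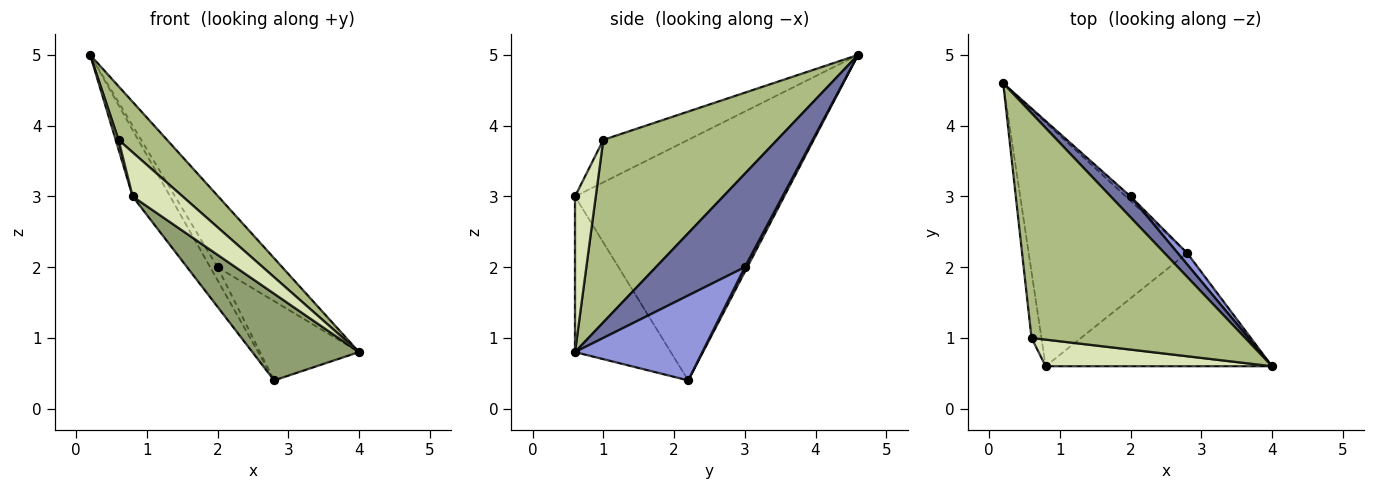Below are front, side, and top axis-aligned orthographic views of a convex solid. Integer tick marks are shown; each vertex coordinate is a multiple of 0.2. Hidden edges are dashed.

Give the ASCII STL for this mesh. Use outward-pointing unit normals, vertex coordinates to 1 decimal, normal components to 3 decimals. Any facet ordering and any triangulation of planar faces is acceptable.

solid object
 facet normal 0.797 0.580 0.169
  outer loop
   vertex 2.0 3.0 2.0
   vertex 0.2 4.6 5.0
   vertex 4.0 0.6 0.8
  endloop
 endfacet
 facet normal 0.302 0.905 -0.302
  outer loop
   vertex 2.0 3.0 2.0
   vertex 2.8 2.2 0.4
   vertex 0.2 4.6 5.0
  endloop
 endfacet
 facet normal 0.786 0.612 0.087
  outer loop
   vertex 2.0 3.0 2.0
   vertex 4.0 0.6 0.8
   vertex 2.8 2.2 0.4
  endloop
 endfacet
 facet normal -0.826 0.148 -0.544
  outer loop
   vertex 0.8 0.6 3.0
   vertex 0.2 4.6 5.0
   vertex 2.8 2.2 0.4
  endloop
 endfacet
 facet normal -0.479 -0.534 -0.697
  outer loop
   vertex 0.8 0.6 3.0
   vertex 2.8 2.2 0.4
   vertex 4.0 0.6 0.8
  endloop
 endfacet
 facet normal 0.639 -0.178 0.748
  outer loop
   vertex 0.6 1.0 3.8
   vertex 4.0 0.6 0.8
   vertex 0.2 4.6 5.0
  endloop
 endfacet
 facet normal -0.973 -0.032 -0.227
  outer loop
   vertex 0.6 1.0 3.8
   vertex 0.2 4.6 5.0
   vertex 0.8 0.6 3.0
  endloop
 endfacet
 facet normal 0.335 -0.807 0.487
  outer loop
   vertex 0.6 1.0 3.8
   vertex 0.8 0.6 3.0
   vertex 4.0 0.6 0.8
  endloop
 endfacet
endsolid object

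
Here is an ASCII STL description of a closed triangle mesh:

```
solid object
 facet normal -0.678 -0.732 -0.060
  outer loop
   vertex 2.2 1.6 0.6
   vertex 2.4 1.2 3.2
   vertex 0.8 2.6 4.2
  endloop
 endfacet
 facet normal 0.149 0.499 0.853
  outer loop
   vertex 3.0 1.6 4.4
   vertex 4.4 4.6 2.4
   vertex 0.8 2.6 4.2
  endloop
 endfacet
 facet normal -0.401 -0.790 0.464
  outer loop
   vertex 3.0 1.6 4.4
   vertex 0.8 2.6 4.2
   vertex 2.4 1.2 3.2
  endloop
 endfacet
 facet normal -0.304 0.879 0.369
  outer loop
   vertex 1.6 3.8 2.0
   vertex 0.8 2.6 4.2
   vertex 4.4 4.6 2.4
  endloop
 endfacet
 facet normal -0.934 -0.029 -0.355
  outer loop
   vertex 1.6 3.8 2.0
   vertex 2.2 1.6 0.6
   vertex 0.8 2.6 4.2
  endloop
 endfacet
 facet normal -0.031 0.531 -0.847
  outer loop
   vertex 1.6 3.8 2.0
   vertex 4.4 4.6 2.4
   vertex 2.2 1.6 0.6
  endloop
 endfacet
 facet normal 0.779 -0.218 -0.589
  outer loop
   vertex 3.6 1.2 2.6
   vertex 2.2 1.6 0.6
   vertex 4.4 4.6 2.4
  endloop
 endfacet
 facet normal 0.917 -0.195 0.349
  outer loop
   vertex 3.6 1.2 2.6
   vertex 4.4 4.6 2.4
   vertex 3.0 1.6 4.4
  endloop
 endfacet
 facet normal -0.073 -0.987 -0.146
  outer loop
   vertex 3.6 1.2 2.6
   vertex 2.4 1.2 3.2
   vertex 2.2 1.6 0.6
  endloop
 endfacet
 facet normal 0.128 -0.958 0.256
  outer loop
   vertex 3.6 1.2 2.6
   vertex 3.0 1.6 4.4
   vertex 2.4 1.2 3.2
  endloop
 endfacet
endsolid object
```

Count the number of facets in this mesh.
10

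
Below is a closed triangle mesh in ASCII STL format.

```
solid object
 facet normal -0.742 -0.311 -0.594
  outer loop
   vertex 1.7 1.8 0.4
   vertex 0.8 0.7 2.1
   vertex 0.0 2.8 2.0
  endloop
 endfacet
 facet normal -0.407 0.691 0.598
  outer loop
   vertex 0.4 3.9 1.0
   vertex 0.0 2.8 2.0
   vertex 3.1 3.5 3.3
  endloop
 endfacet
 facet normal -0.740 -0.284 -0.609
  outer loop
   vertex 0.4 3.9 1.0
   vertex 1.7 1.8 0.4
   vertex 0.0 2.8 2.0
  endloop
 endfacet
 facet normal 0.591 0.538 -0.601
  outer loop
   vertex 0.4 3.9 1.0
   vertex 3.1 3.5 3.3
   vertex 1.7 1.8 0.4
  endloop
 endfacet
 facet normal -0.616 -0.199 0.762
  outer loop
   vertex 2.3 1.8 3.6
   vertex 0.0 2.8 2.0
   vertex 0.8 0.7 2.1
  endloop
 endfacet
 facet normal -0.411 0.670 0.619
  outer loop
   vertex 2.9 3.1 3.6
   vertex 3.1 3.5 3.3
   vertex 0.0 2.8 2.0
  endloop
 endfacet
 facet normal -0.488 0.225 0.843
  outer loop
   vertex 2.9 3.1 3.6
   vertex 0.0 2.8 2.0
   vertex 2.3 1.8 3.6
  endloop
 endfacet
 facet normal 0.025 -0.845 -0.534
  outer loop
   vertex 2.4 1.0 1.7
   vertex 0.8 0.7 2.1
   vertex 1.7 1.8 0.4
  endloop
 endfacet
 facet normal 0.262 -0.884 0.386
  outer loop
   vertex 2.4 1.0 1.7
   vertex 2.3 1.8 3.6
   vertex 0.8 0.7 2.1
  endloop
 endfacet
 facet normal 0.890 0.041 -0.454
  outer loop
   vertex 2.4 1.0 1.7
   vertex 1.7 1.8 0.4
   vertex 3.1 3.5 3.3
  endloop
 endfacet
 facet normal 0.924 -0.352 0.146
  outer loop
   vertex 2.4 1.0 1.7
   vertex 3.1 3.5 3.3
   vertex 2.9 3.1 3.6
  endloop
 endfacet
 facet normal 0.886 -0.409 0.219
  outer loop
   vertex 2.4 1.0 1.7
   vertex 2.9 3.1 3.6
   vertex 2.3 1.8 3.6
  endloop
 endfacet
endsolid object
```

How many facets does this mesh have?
12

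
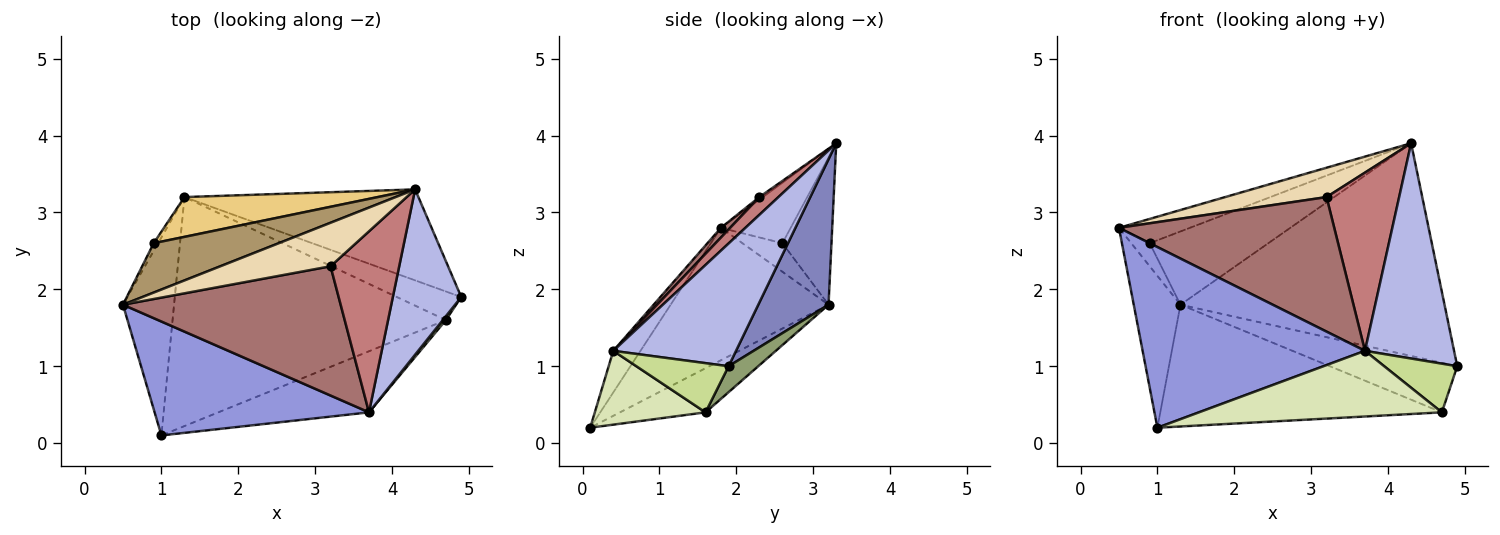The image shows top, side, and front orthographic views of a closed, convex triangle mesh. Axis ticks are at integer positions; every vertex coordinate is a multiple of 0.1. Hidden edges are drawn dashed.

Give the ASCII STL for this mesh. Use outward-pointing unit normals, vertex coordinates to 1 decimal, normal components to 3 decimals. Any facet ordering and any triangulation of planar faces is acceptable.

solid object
 facet normal -0.899 0.266 -0.347
  outer loop
   vertex 1.3 3.2 1.8
   vertex 1.0 0.1 0.2
   vertex 0.5 1.8 2.8
  endloop
 endfacet
 facet normal 0.238 0.893 -0.382
  outer loop
   vertex 1.3 3.2 1.8
   vertex 4.3 3.3 3.9
   vertex 4.9 1.9 1.0
  endloop
 endfacet
 facet normal -0.103 -0.841 0.530
  outer loop
   vertex 3.7 0.4 1.2
   vertex 0.5 1.8 2.8
   vertex 1.0 0.1 0.2
  endloop
 endfacet
 facet normal 0.738 -0.535 0.411
  outer loop
   vertex 3.7 0.4 1.2
   vertex 4.9 1.9 1.0
   vertex 4.3 3.3 3.9
  endloop
 endfacet
 facet normal 0.198 0.849 -0.490
  outer loop
   vertex 4.7 1.6 0.4
   vertex 1.3 3.2 1.8
   vertex 4.9 1.9 1.0
  endloop
 endfacet
 facet normal -0.141 0.465 -0.874
  outer loop
   vertex 4.7 1.6 0.4
   vertex 1.0 0.1 0.2
   vertex 1.3 3.2 1.8
  endloop
 endfacet
 facet normal 0.783 -0.620 0.049
  outer loop
   vertex 4.7 1.6 0.4
   vertex 4.9 1.9 1.0
   vertex 3.7 0.4 1.2
  endloop
 endfacet
 facet normal 0.316 -0.695 -0.646
  outer loop
   vertex 4.7 1.6 0.4
   vertex 3.7 0.4 1.2
   vertex 1.0 0.1 0.2
  endloop
 endfacet
 facet normal -0.398 0.405 0.823
  outer loop
   vertex 0.9 2.6 2.6
   vertex 0.5 1.8 2.8
   vertex 4.3 3.3 3.9
  endloop
 endfacet
 facet normal -0.899 0.415 -0.138
  outer loop
   vertex 0.9 2.6 2.6
   vertex 1.3 3.2 1.8
   vertex 0.5 1.8 2.8
  endloop
 endfacet
 facet normal -0.342 0.826 0.449
  outer loop
   vertex 0.9 2.6 2.6
   vertex 4.3 3.3 3.9
   vertex 1.3 3.2 1.8
  endloop
 endfacet
 facet normal -0.019 -0.559 0.829
  outer loop
   vertex 3.2 2.3 3.2
   vertex 4.3 3.3 3.9
   vertex 0.5 1.8 2.8
  endloop
 endfacet
 facet normal 0.031 -0.721 0.692
  outer loop
   vertex 3.2 2.3 3.2
   vertex 0.5 1.8 2.8
   vertex 3.7 0.4 1.2
  endloop
 endfacet
 facet normal 0.181 -0.690 0.701
  outer loop
   vertex 3.2 2.3 3.2
   vertex 3.7 0.4 1.2
   vertex 4.3 3.3 3.9
  endloop
 endfacet
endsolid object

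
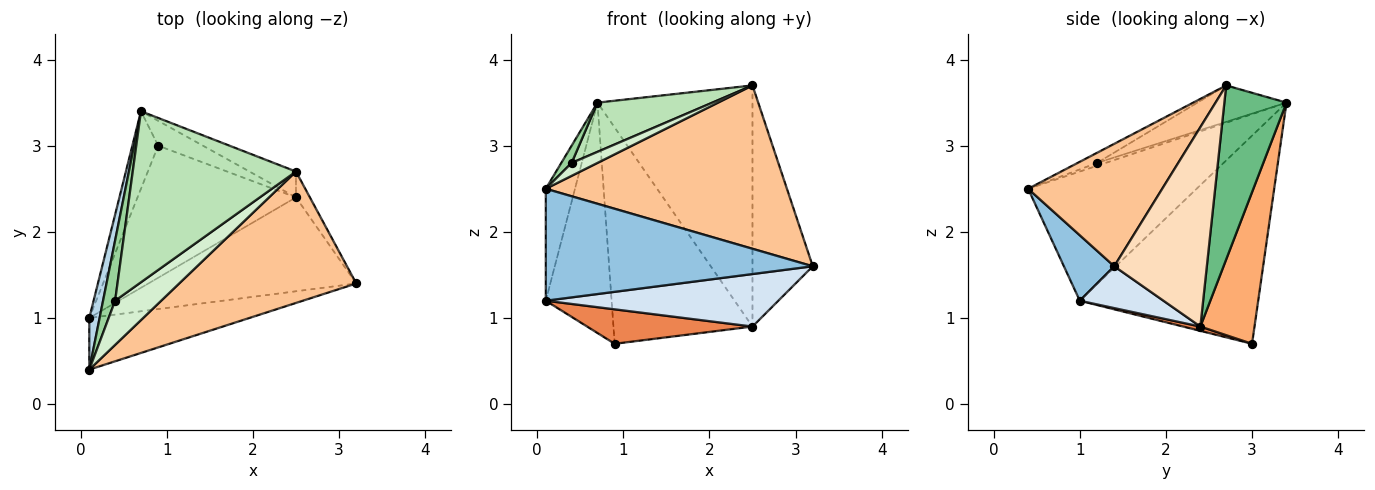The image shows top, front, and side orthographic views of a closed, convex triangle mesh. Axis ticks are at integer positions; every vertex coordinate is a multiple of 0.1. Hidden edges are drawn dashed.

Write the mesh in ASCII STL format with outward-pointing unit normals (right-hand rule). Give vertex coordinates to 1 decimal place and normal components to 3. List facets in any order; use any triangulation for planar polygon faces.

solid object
 facet normal -0.932 0.344 -0.116
  outer loop
   vertex 0.9 3.0 0.7
   vertex 0.1 1.0 1.2
   vertex 0.7 3.4 3.5
  endloop
 endfacet
 facet normal 0.169 -0.895 -0.413
  outer loop
   vertex 0.1 0.4 2.5
   vertex 0.1 1.0 1.2
   vertex 3.2 1.4 1.6
  endloop
 endfacet
 facet normal -0.982 0.170 0.079
  outer loop
   vertex 0.1 0.4 2.5
   vertex 0.7 3.4 3.5
   vertex 0.1 1.0 1.2
  endloop
 endfacet
 facet normal 0.173 -0.481 -0.860
  outer loop
   vertex 2.5 2.4 0.9
   vertex 3.2 1.4 1.6
   vertex 0.1 1.0 1.2
  endloop
 endfacet
 facet normal 0.026 -0.252 -0.967
  outer loop
   vertex 2.5 2.4 0.9
   vertex 0.1 1.0 1.2
   vertex 0.9 3.0 0.7
  endloop
 endfacet
 facet normal 0.361 0.927 -0.107
  outer loop
   vertex 2.5 2.4 0.9
   vertex 0.9 3.0 0.7
   vertex 0.7 3.4 3.5
  endloop
 endfacet
 facet normal 0.398 -0.715 0.575
  outer loop
   vertex 2.5 2.7 3.7
   vertex 0.1 0.4 2.5
   vertex 3.2 1.4 1.6
  endloop
 endfacet
 facet normal 0.837 0.545 -0.058
  outer loop
   vertex 2.5 2.7 3.7
   vertex 3.2 1.4 1.6
   vertex 2.5 2.4 0.9
  endloop
 endfacet
 facet normal 0.370 0.924 -0.099
  outer loop
   vertex 2.5 2.7 3.7
   vertex 2.5 2.4 0.9
   vertex 0.7 3.4 3.5
  endloop
 endfacet
 facet normal -0.223 -0.268 0.937
  outer loop
   vertex 0.4 1.2 2.8
   vertex 0.7 3.4 3.5
   vertex 0.1 0.4 2.5
  endloop
 endfacet
 facet normal -0.210 -0.270 0.940
  outer loop
   vertex 0.4 1.2 2.8
   vertex 2.5 2.7 3.7
   vertex 0.7 3.4 3.5
  endloop
 endfacet
 facet normal -0.206 -0.275 0.939
  outer loop
   vertex 0.4 1.2 2.8
   vertex 0.1 0.4 2.5
   vertex 2.5 2.7 3.7
  endloop
 endfacet
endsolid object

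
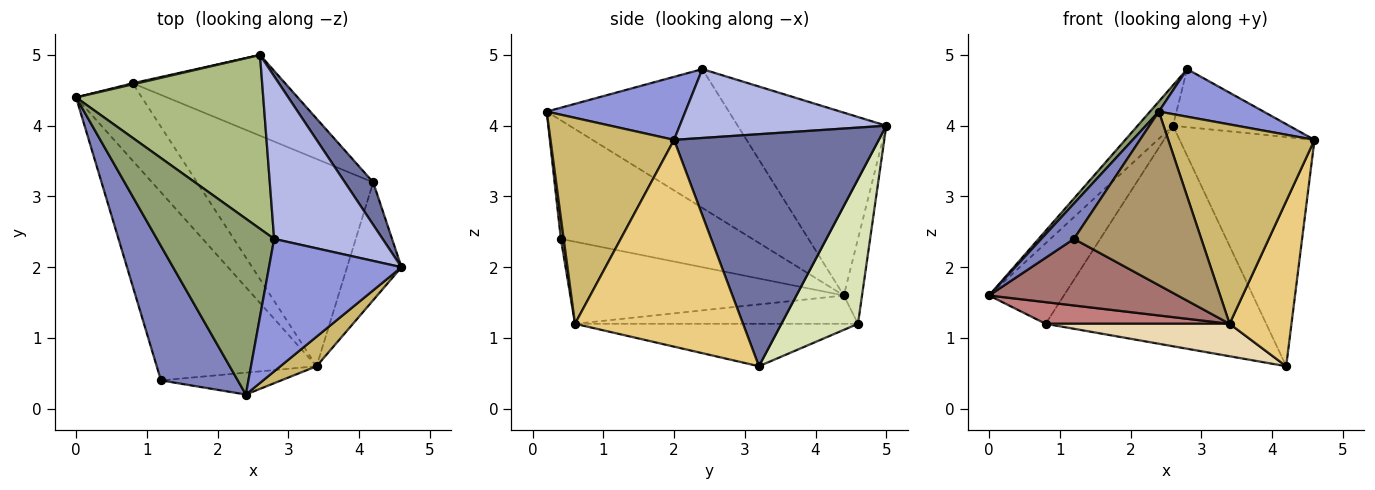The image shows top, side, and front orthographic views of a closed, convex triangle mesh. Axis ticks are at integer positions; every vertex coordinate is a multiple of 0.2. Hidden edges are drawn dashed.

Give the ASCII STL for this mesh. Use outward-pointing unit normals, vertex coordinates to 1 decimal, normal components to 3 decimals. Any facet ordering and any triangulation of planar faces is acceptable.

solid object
 facet normal 0.831 0.547 0.101
  outer loop
   vertex 2.6 5.0 4.0
   vertex 4.6 2.0 3.8
   vertex 4.2 3.2 0.6
  endloop
 endfacet
 facet normal -0.831 -0.142 0.538
  outer loop
   vertex 1.2 0.4 2.4
   vertex 2.4 0.2 4.2
   vertex 0.0 4.4 1.6
  endloop
 endfacet
 facet normal 0.409 -0.309 0.859
  outer loop
   vertex 2.8 2.4 4.8
   vertex 2.4 0.2 4.2
   vertex 4.6 2.0 3.8
  endloop
 endfacet
 facet normal 0.513 0.288 0.808
  outer loop
   vertex 2.8 2.4 4.8
   vertex 4.6 2.0 3.8
   vertex 2.6 5.0 4.0
  endloop
 endfacet
 facet normal -0.763 -0.037 0.645
  outer loop
   vertex 2.8 2.4 4.8
   vertex 0.0 4.4 1.6
   vertex 2.4 0.2 4.2
  endloop
 endfacet
 facet normal -0.689 0.164 0.706
  outer loop
   vertex 2.8 2.4 4.8
   vertex 2.6 5.0 4.0
   vertex 0.0 4.4 1.6
  endloop
 endfacet
 facet normal -0.236 0.972 0.013
  outer loop
   vertex 0.8 4.6 1.2
   vertex 0.0 4.4 1.6
   vertex 2.6 5.0 4.0
  endloop
 endfacet
 facet normal 0.310 0.893 -0.327
  outer loop
   vertex 0.8 4.6 1.2
   vertex 2.6 5.0 4.0
   vertex 4.2 3.2 0.6
  endloop
 endfacet
 facet normal 0.022 -0.992 -0.125
  outer loop
   vertex 3.4 0.6 1.2
   vertex 2.4 0.2 4.2
   vertex 1.2 0.4 2.4
  endloop
 endfacet
 facet normal 0.641 -0.759 0.113
  outer loop
   vertex 3.4 0.6 1.2
   vertex 4.6 2.0 3.8
   vertex 2.4 0.2 4.2
  endloop
 endfacet
 facet normal 0.911 -0.336 -0.240
  outer loop
   vertex 3.4 0.6 1.2
   vertex 4.2 3.2 0.6
   vertex 4.6 2.0 3.8
  endloop
 endfacet
 facet normal -0.232 -0.151 -0.961
  outer loop
   vertex 3.4 0.6 1.2
   vertex 0.8 4.6 1.2
   vertex 4.2 3.2 0.6
  endloop
 endfacet
 facet normal -0.436 -0.300 -0.849
  outer loop
   vertex 3.4 0.6 1.2
   vertex 1.2 0.4 2.4
   vertex 0.0 4.4 1.6
  endloop
 endfacet
 facet normal -0.383 -0.249 -0.890
  outer loop
   vertex 3.4 0.6 1.2
   vertex 0.0 4.4 1.6
   vertex 0.8 4.6 1.2
  endloop
 endfacet
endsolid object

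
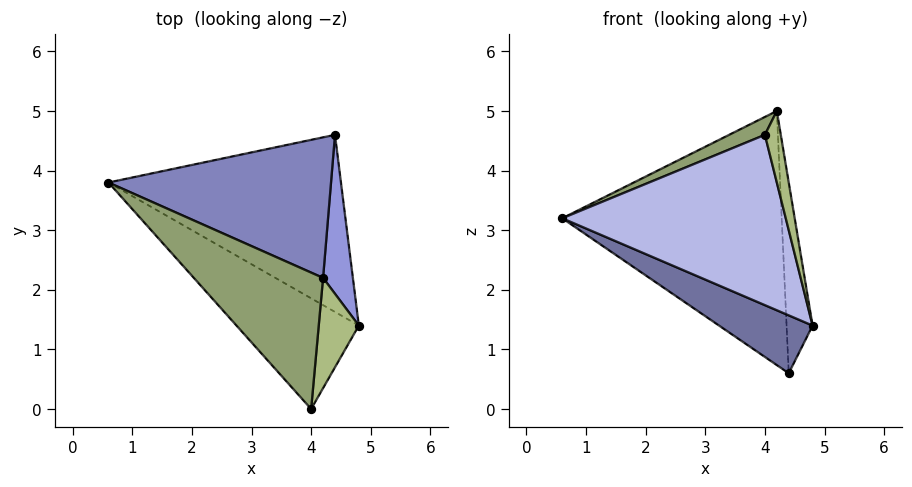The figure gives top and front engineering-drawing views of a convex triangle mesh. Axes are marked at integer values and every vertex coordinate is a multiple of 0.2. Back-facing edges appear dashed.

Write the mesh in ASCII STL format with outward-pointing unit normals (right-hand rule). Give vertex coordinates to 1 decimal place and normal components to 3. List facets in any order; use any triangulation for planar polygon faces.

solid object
 facet normal -0.505 -0.268 -0.820
  outer loop
   vertex 4.4 4.6 0.6
   vertex 4.8 1.4 1.4
   vertex 0.6 3.8 3.2
  endloop
 endfacet
 facet normal 0.145 0.866 0.479
  outer loop
   vertex 4.2 2.2 5.0
   vertex 4.4 4.6 0.6
   vertex 0.6 3.8 3.2
  endloop
 endfacet
 facet normal 0.980 0.155 0.129
  outer loop
   vertex 4.2 2.2 5.0
   vertex 4.8 1.4 1.4
   vertex 4.4 4.6 0.6
  endloop
 endfacet
 facet normal -0.580 -0.683 -0.444
  outer loop
   vertex 4.0 0.0 4.6
   vertex 0.6 3.8 3.2
   vertex 4.8 1.4 1.4
  endloop
 endfacet
 facet normal -0.484 -0.114 0.867
  outer loop
   vertex 4.0 0.0 4.6
   vertex 4.2 2.2 5.0
   vertex 0.6 3.8 3.2
  endloop
 endfacet
 facet normal 0.974 -0.123 0.190
  outer loop
   vertex 4.0 0.0 4.6
   vertex 4.8 1.4 1.4
   vertex 4.2 2.2 5.0
  endloop
 endfacet
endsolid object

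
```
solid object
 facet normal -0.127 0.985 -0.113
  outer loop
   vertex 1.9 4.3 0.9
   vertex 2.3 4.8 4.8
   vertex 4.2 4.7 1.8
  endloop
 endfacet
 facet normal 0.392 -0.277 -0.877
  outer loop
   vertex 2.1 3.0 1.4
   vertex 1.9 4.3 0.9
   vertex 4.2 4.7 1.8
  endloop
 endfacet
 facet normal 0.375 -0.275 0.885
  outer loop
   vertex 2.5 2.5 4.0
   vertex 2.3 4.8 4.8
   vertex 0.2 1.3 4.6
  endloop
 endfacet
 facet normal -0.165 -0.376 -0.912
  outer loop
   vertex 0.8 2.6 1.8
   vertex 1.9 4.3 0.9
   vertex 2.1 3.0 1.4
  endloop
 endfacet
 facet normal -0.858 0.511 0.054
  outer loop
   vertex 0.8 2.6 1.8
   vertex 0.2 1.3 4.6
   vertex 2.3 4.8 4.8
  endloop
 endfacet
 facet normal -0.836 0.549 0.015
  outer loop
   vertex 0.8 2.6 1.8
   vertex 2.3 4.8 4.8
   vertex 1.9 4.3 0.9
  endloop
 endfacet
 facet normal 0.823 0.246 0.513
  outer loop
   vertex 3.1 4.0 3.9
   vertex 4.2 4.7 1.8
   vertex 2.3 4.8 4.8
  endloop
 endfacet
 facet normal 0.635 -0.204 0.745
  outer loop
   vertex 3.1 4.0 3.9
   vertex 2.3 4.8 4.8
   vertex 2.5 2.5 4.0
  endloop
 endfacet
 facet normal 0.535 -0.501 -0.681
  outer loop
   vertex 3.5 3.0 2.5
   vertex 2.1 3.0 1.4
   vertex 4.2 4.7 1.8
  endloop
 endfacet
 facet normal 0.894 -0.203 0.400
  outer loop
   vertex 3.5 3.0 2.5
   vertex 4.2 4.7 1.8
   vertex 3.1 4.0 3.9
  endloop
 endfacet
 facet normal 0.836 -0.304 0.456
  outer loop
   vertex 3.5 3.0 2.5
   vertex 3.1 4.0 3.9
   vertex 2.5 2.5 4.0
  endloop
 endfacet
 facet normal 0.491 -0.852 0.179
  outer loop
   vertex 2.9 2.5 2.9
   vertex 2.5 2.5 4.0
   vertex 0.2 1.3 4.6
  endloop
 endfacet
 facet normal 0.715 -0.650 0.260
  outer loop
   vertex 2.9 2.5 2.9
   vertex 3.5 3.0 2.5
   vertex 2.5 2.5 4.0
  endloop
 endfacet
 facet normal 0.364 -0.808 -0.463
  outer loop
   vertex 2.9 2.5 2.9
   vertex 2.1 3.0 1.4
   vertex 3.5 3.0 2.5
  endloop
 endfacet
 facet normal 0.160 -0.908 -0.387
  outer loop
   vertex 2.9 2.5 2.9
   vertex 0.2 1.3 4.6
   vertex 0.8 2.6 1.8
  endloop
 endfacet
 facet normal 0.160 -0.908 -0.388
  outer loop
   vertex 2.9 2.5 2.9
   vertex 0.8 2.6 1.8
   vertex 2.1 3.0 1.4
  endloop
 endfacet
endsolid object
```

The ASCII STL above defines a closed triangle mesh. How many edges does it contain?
24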